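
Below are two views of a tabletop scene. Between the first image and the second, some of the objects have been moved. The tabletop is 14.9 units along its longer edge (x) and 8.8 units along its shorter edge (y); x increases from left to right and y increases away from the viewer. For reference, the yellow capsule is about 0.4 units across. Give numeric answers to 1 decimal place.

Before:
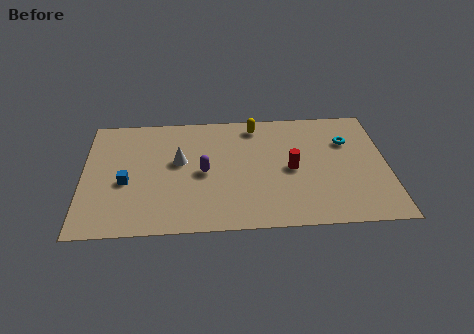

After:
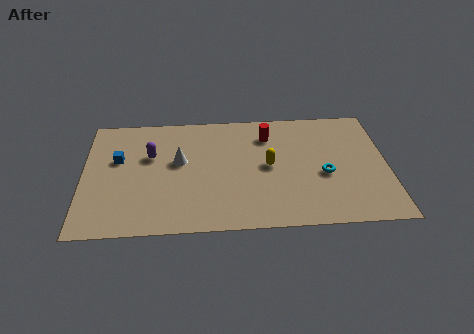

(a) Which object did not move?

the white cone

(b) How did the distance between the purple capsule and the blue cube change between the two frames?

-2.2

The distance was about 3.8 in the first image and 1.6 in the second, so they moved 2.2 units closer together.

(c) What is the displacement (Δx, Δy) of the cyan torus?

(-1.2, -2.4)

The cyan torus started near (13.0, 6.1) and ended near (11.8, 3.7).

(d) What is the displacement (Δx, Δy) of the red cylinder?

(-1.1, 2.6)

The red cylinder was at about (10.2, 4.2) and moved to about (9.1, 6.8).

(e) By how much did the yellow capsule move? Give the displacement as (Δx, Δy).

(0.6, -3.1)

From the two frames, the yellow capsule sits at roughly (8.5, 7.6) before and (9.1, 4.5) after.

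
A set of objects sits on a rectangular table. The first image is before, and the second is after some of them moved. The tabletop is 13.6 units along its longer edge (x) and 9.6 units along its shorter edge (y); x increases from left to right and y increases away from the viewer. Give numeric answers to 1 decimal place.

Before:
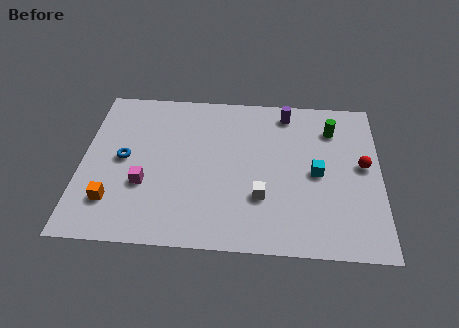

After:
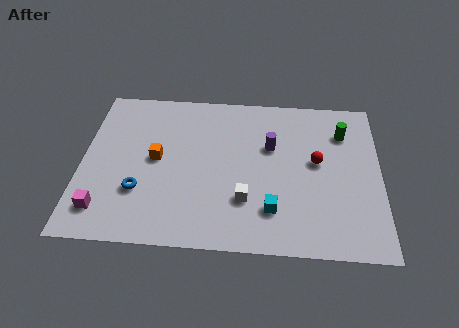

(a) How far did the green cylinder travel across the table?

0.5

The green cylinder moved from about (11.4, 7.4) to (11.9, 7.2), a distance of √(0.5² + 0.2²) ≈ 0.5.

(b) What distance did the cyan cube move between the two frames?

3.0

The cyan cube moved from about (10.7, 4.6) to (8.7, 2.3), a distance of √(2.0² + 2.3²) ≈ 3.0.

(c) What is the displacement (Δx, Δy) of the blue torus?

(0.8, -1.9)

The blue torus was at about (1.9, 4.9) and moved to about (2.7, 3.0).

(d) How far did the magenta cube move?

2.4

The magenta cube was near (2.9, 3.4) before and (1.1, 1.8) after, so it travelled √(1.8² + 1.6²) ≈ 2.4 units.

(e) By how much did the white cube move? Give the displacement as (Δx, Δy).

(-0.7, -0.2)

From the two frames, the white cube sits at roughly (8.2, 3.0) before and (7.5, 2.8) after.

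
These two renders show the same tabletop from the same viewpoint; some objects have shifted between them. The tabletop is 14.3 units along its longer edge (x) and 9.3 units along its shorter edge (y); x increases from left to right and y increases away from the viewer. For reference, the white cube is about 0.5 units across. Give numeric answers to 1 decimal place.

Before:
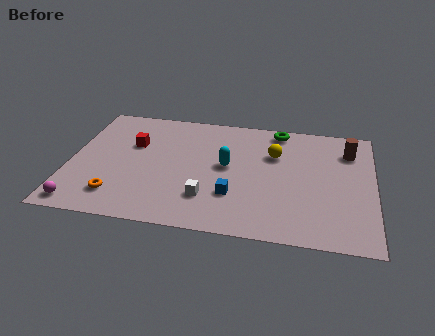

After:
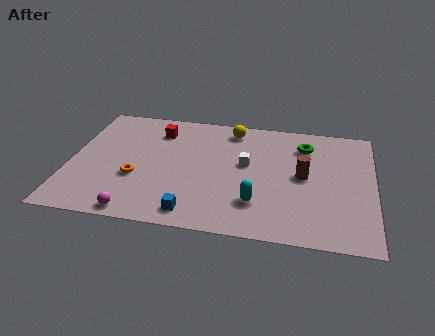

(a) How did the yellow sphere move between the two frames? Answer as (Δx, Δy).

(-2.1, 1.7)

The yellow sphere was at about (9.6, 6.3) and moved to about (7.5, 8.0).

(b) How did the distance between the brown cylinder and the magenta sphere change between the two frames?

-5.1

They were about 13.7 units apart before and 8.6 after — 5.1 units closer together.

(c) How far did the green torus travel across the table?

1.7

The green torus was near (9.7, 8.3) before and (11.0, 7.2) after, so it travelled √(1.3² + 1.1²) ≈ 1.7 units.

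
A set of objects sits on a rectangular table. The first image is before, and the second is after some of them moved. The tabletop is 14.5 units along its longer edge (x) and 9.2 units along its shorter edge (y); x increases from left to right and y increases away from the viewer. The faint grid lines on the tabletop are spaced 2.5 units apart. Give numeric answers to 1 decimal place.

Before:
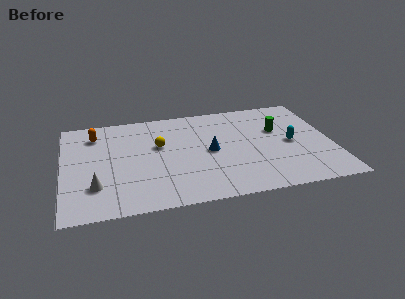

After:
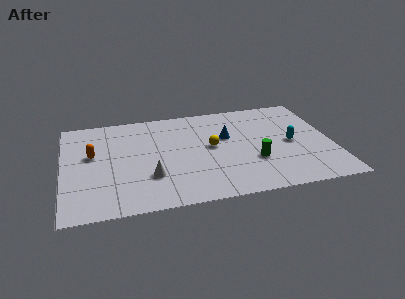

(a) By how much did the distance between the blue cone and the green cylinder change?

-1.1

They were about 4.0 units apart before and 2.9 after — 1.1 units closer together.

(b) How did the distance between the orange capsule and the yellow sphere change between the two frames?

+2.6

Before: roughly 3.8 units apart; after: 6.4. That's 2.6 units further apart.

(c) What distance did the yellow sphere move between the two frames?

2.9

The yellow sphere moved from about (5.2, 5.6) to (8.0, 4.9), a distance of √(2.8² + 0.7²) ≈ 2.9.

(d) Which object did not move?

the cyan capsule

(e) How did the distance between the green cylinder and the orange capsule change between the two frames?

-1.1

The distance was about 10.0 in the first image and 8.9 in the second, so they moved 1.1 units closer together.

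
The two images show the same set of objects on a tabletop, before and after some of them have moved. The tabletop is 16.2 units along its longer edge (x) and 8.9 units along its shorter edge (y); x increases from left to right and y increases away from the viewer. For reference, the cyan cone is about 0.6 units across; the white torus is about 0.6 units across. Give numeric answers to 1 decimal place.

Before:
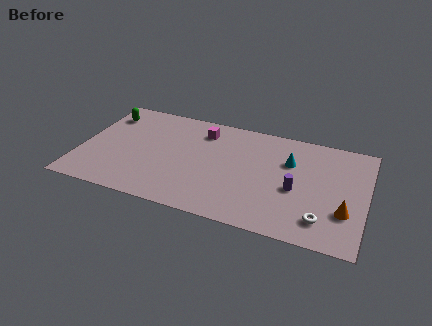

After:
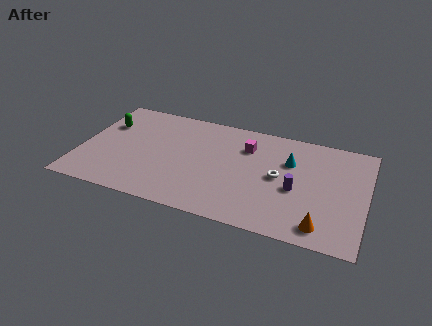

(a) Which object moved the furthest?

the white torus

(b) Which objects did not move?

the cyan cone and the purple cylinder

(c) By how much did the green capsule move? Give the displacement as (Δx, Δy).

(0.1, -0.9)

The green capsule was at about (1.1, 7.0) and moved to about (1.2, 6.1).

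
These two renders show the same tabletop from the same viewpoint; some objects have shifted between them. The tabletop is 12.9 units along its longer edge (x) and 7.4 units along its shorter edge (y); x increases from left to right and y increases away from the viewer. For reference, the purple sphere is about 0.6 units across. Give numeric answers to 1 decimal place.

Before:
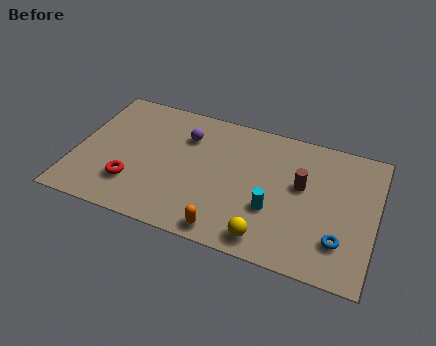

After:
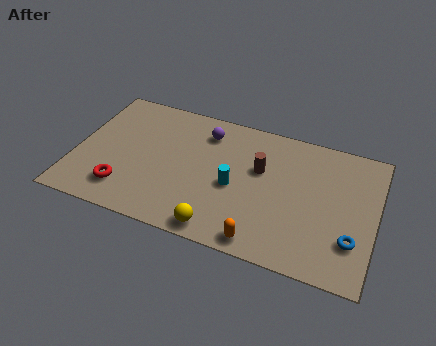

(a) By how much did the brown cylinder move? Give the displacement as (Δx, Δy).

(-1.8, 0.3)

The brown cylinder was at about (9.7, 4.3) and moved to about (7.9, 4.6).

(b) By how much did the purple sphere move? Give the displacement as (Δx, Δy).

(0.8, 0.5)

The purple sphere was at about (4.6, 5.4) and moved to about (5.4, 5.9).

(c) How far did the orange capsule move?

1.5

From (6.8, 0.8) to (8.3, 0.8), the orange capsule covered √(1.5² + 0.0²) ≈ 1.5 units.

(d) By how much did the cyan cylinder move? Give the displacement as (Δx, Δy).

(-1.7, 0.7)

From the two frames, the cyan cylinder sits at roughly (8.6, 2.6) before and (6.9, 3.3) after.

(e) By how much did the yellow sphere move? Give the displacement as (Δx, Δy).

(-2.0, -0.2)

The yellow sphere was at about (8.5, 1.0) and moved to about (6.5, 0.8).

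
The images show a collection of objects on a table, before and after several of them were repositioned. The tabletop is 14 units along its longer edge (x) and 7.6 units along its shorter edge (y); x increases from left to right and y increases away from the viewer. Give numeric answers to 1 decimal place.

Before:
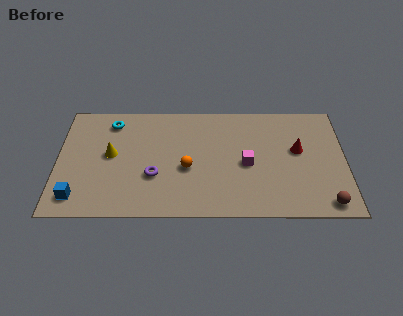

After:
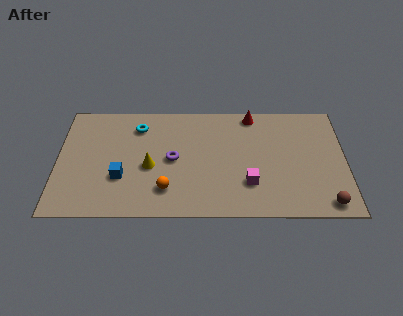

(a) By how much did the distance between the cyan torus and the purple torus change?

-1.4

Before: roughly 4.2 units apart; after: 2.8. That's 1.4 units closer together.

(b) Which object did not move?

the brown sphere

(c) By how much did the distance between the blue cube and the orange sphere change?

-3.3

Before: roughly 5.6 units apart; after: 2.3. That's 3.3 units closer together.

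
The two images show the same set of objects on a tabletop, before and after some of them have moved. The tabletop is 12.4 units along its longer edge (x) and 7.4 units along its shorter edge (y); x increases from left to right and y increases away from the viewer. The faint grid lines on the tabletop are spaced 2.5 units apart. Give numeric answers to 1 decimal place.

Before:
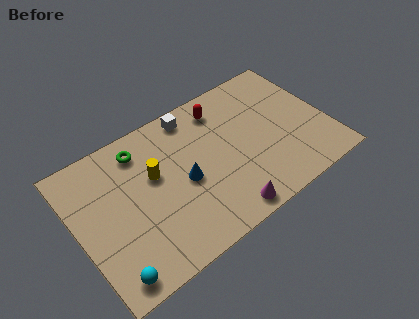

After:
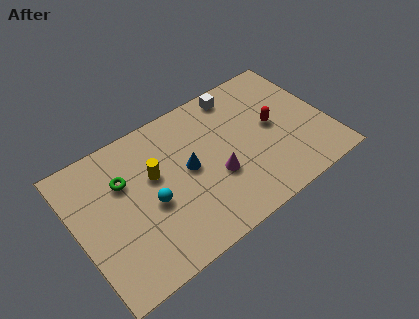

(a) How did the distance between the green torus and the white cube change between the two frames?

+3.5

Before: roughly 2.7 units apart; after: 6.2. That's 3.5 units further apart.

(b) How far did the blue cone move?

0.6

The blue cone moved from about (5.2, 3.4) to (5.5, 3.9), a distance of √(0.3² + 0.5²) ≈ 0.6.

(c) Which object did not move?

the yellow cylinder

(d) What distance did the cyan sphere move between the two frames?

3.3

From (1.1, 0.9) to (3.5, 3.2), the cyan sphere covered √(2.4² + 2.3²) ≈ 3.3 units.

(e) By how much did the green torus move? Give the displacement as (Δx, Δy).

(-1.0, -1.1)

The green torus started near (3.5, 6.1) and ended near (2.5, 5.0).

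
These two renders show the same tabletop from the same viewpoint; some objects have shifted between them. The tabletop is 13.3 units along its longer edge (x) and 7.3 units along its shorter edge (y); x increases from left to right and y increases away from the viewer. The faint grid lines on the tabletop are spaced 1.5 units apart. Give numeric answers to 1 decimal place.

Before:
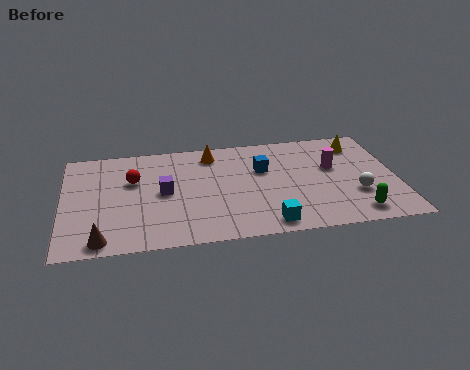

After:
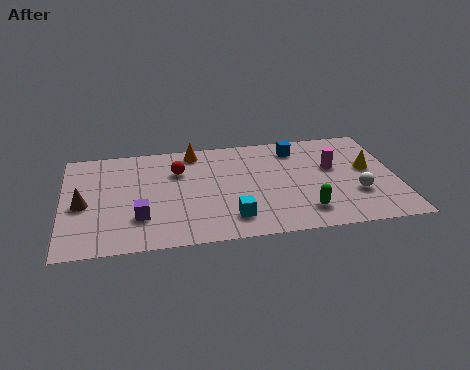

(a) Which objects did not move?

the magenta cylinder and the white sphere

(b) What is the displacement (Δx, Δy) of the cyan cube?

(-1.4, 0.6)

The cyan cube started near (8.0, 0.9) and ended near (6.6, 1.5).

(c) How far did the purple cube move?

1.9

From (4.0, 3.7) to (3.0, 2.1), the purple cube covered √(1.0² + 1.6²) ≈ 1.9 units.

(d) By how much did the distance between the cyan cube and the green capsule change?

-0.6

They were about 3.5 units apart before and 2.9 after — 0.6 units closer together.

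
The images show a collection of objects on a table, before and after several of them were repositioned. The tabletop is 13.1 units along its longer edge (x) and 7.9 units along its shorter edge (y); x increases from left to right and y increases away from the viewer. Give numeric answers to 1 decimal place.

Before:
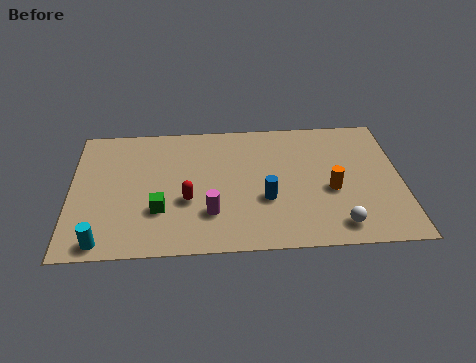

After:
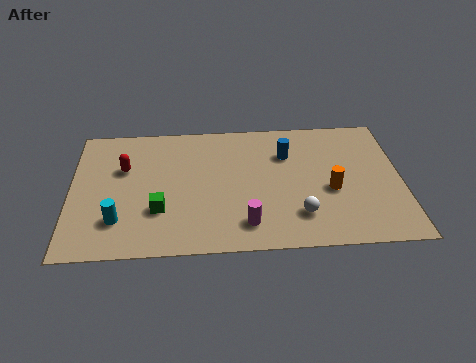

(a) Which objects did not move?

the green cube and the orange cylinder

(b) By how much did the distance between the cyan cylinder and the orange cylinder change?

-0.8

They were about 9.3 units apart before and 8.5 after — 0.8 units closer together.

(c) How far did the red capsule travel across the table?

3.3

The red capsule was near (4.6, 3.0) before and (2.1, 5.1) after, so it travelled √(2.5² + 2.1²) ≈ 3.3 units.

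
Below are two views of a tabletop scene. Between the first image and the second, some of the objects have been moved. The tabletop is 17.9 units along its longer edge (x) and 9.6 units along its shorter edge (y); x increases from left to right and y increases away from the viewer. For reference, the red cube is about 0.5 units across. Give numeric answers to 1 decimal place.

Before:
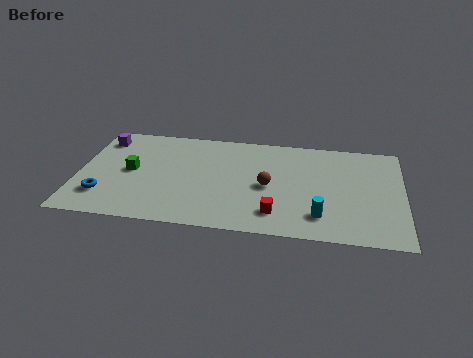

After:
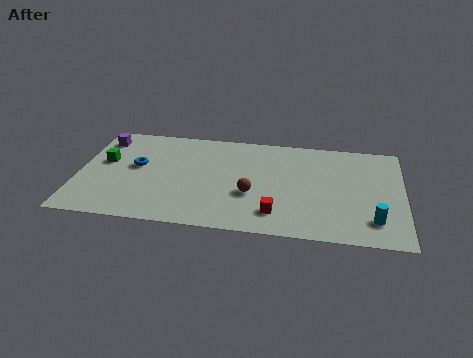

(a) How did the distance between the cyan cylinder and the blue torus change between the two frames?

+1.6

The distance was about 11.9 in the first image and 13.5 in the second, so they moved 1.6 units further apart.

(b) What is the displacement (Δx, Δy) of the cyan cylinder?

(2.9, 0.0)

From the two frames, the cyan cylinder sits at roughly (13.4, 2.1) before and (16.3, 2.1) after.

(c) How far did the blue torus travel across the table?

3.4

The blue torus moved from about (1.5, 2.4) to (3.2, 5.4), a distance of √(1.7² + 3.0²) ≈ 3.4.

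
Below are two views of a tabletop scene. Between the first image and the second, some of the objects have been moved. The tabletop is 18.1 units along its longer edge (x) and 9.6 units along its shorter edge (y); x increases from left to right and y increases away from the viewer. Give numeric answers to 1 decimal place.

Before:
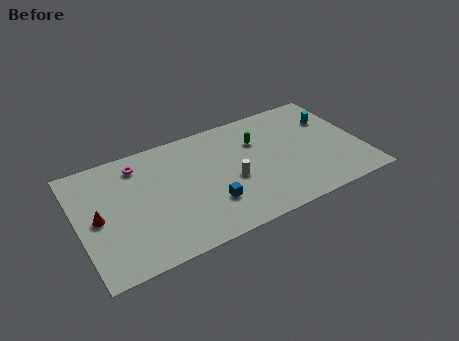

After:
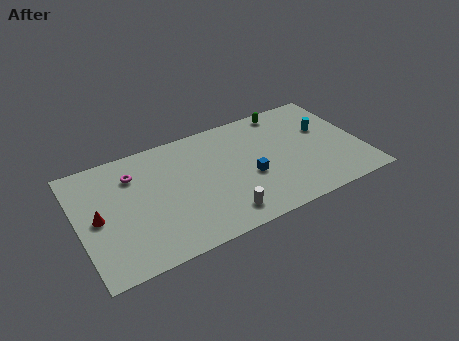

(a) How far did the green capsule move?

2.8

The green capsule moved from about (11.7, 6.7) to (13.8, 8.6), a distance of √(2.1² + 1.9²) ≈ 2.8.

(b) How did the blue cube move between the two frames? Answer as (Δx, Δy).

(2.7, 1.1)

The blue cube was at about (8.1, 2.8) and moved to about (10.8, 3.9).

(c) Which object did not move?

the red cone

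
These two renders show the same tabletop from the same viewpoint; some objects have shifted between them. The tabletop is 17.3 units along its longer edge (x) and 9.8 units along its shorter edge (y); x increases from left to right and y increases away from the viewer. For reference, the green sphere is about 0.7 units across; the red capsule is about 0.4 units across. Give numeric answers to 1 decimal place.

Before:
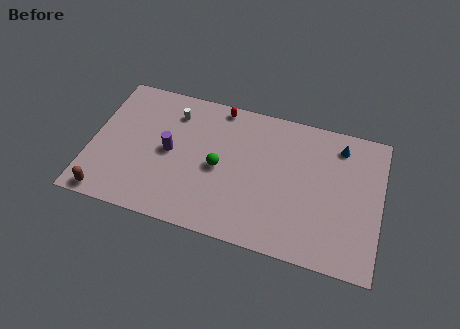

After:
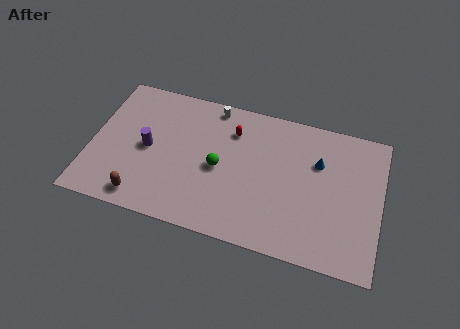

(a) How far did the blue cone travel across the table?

1.9

The blue cone moved from about (14.7, 8.1) to (13.5, 6.6), a distance of √(1.2² + 1.5²) ≈ 1.9.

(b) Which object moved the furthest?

the white cylinder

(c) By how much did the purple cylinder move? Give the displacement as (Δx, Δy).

(-1.3, -0.1)

From the two frames, the purple cylinder sits at roughly (4.7, 4.9) before and (3.4, 4.8) after.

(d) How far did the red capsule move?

1.7

The red capsule was near (7.4, 8.9) before and (8.3, 7.4) after, so it travelled √(0.9² + 1.5²) ≈ 1.7 units.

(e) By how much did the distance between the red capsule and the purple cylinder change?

+0.7

The distance was about 4.8 in the first image and 5.5 in the second, so they moved 0.7 units further apart.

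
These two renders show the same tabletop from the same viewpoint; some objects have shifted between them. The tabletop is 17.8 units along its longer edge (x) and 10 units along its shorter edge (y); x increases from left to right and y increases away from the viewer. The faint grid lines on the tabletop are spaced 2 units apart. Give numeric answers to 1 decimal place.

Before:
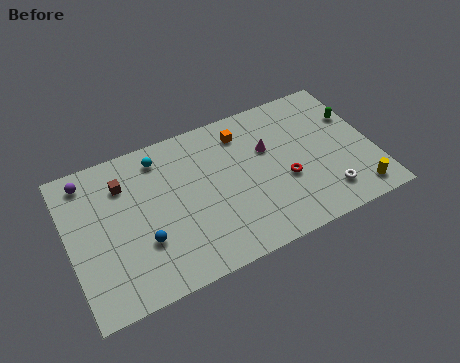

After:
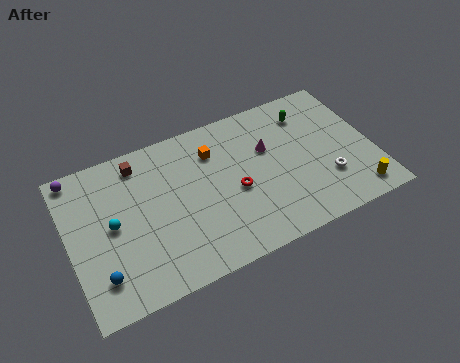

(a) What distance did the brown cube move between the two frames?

1.4

The brown cube was near (3.4, 7.5) before and (4.4, 8.5) after, so it travelled √(1.0² + 1.0²) ≈ 1.4 units.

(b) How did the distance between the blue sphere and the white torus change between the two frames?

+2.7

Before: roughly 10.7 units apart; after: 13.4. That's 2.7 units further apart.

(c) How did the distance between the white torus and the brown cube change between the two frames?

-0.7

They were about 12.6 units apart before and 11.9 after — 0.7 units closer together.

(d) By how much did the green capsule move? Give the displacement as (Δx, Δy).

(-2.6, 1.2)

The green capsule was at about (17.0, 6.7) and moved to about (14.4, 7.9).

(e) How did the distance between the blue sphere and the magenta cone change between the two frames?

+2.8

They were about 8.3 units apart before and 11.1 after — 2.8 units further apart.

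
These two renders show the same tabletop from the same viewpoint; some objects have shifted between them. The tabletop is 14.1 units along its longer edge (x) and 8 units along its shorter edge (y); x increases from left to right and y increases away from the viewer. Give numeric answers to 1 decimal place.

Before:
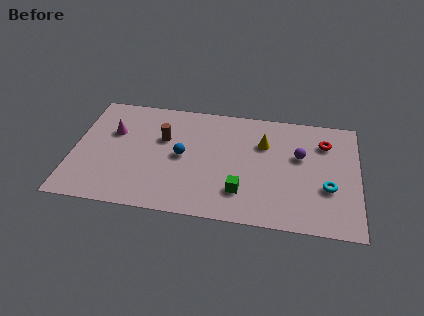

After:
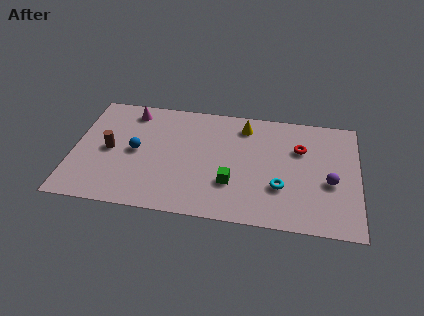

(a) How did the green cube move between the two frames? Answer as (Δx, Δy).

(-0.5, 0.5)

From the two frames, the green cube sits at roughly (8.4, 2.0) before and (7.9, 2.5) after.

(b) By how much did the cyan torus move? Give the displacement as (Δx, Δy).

(-2.3, -0.3)

The cyan torus was at about (12.6, 2.9) and moved to about (10.3, 2.6).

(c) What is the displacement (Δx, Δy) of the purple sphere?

(1.5, -1.6)

The purple sphere was at about (11.2, 4.9) and moved to about (12.7, 3.3).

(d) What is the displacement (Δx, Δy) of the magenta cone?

(0.8, 1.6)

The magenta cone started near (1.9, 5.2) and ended near (2.7, 6.8).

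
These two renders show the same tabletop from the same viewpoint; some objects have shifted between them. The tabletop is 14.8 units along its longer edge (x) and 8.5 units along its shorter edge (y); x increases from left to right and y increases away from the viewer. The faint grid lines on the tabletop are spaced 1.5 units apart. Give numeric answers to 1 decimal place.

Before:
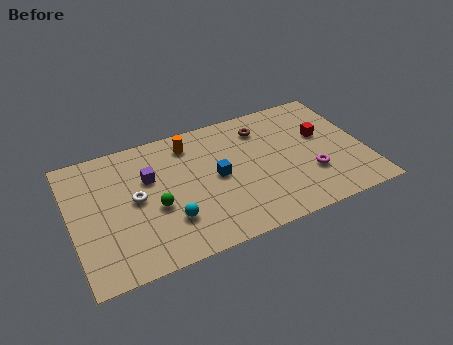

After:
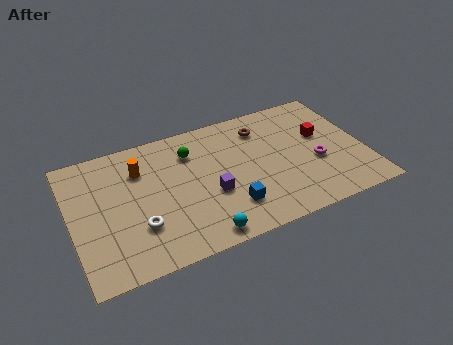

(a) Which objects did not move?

the red cube and the brown torus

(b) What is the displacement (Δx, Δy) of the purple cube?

(2.9, -2.2)

From the two frames, the purple cube sits at roughly (4.0, 5.5) before and (6.9, 3.3) after.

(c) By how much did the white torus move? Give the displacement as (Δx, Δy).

(0.0, -1.8)

From the two frames, the white torus sits at roughly (3.2, 4.4) before and (3.2, 2.6) after.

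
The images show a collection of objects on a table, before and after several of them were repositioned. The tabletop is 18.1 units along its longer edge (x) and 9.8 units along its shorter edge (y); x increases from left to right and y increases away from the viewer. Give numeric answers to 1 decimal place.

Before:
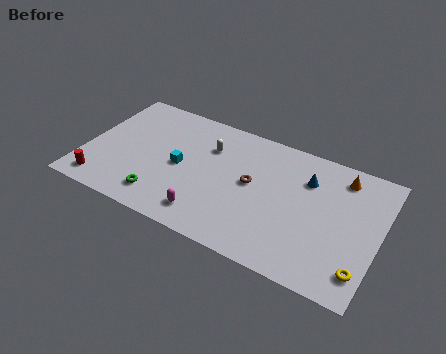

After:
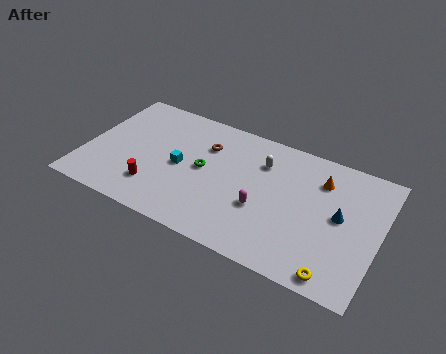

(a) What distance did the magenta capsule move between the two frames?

3.7

From (8.0, 1.7) to (11.1, 3.7), the magenta capsule covered √(3.1² + 2.0²) ≈ 3.7 units.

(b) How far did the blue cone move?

2.9

The blue cone was near (13.5, 7.1) before and (15.7, 5.2) after, so it travelled √(2.2² + 1.9²) ≈ 2.9 units.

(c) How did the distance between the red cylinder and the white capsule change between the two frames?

-0.4

The distance was about 8.2 in the first image and 7.8 in the second, so they moved 0.4 units closer together.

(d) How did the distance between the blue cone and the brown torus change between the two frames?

+5.0

They were about 3.7 units apart before and 8.7 after — 5.0 units further apart.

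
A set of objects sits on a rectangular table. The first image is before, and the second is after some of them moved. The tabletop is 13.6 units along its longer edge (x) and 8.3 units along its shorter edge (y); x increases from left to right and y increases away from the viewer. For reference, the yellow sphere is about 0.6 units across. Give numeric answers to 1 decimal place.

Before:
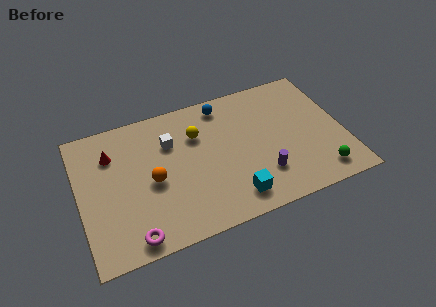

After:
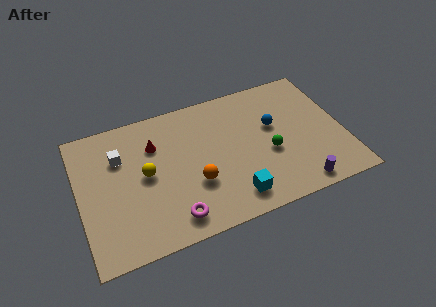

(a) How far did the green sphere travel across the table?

3.2

From (12.1, 1.3) to (9.7, 3.4), the green sphere covered √(2.4² + 2.1²) ≈ 3.2 units.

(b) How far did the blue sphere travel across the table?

3.3

From (7.7, 7.2) to (10.1, 5.0), the blue sphere covered √(2.4² + 2.2²) ≈ 3.3 units.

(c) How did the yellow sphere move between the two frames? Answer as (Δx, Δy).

(-2.8, -1.5)

The yellow sphere was at about (6.2, 5.8) and moved to about (3.4, 4.3).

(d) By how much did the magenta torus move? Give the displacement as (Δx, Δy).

(2.1, 0.4)

From the two frames, the magenta torus sits at roughly (2.4, 0.9) before and (4.5, 1.3) after.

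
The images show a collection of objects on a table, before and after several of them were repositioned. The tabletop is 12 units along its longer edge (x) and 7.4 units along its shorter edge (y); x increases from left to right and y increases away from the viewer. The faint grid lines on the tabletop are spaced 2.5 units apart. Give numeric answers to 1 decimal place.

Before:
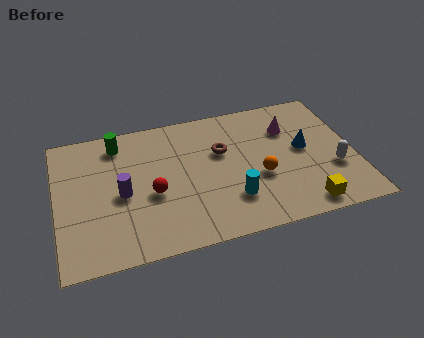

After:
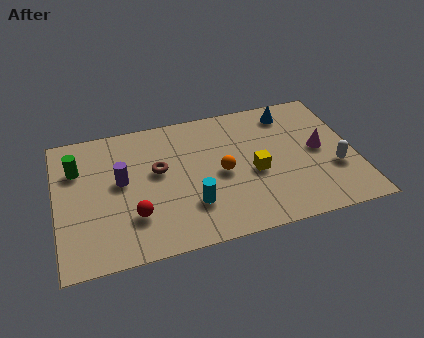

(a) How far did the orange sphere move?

1.6

The orange sphere was near (8.1, 2.9) before and (6.6, 3.5) after, so it travelled √(1.5² + 0.6²) ≈ 1.6 units.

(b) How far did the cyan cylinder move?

1.6

The cyan cylinder was near (6.9, 2.0) before and (5.3, 2.1) after, so it travelled √(1.6² + 0.1²) ≈ 1.6 units.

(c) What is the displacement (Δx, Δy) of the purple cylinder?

(0.0, 0.7)

The purple cylinder was at about (2.6, 3.4) and moved to about (2.6, 4.1).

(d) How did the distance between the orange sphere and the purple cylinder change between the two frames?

-1.5

The distance was about 5.5 in the first image and 4.0 in the second, so they moved 1.5 units closer together.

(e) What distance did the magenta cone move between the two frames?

1.9

The magenta cone was near (9.5, 5.3) before and (10.6, 3.8) after, so it travelled √(1.1² + 1.5²) ≈ 1.9 units.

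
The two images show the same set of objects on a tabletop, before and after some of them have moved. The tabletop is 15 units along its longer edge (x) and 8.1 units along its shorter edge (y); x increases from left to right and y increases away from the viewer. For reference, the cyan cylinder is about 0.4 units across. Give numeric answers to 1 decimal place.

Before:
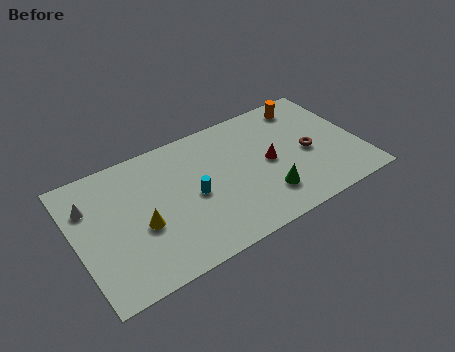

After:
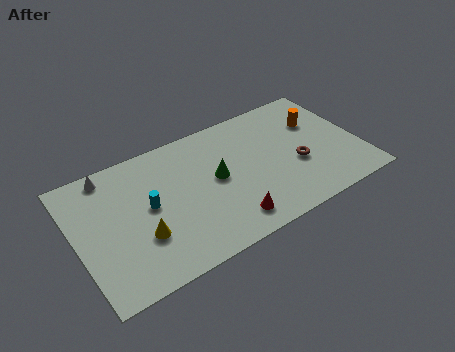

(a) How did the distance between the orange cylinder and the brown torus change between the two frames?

-0.5

The distance was about 3.2 in the first image and 2.7 in the second, so they moved 0.5 units closer together.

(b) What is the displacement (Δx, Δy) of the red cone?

(-2.6, -2.6)

From the two frames, the red cone sits at roughly (10.2, 4.0) before and (7.6, 1.4) after.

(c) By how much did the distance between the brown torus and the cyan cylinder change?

+1.7

Before: roughly 6.2 units apart; after: 7.9. That's 1.7 units further apart.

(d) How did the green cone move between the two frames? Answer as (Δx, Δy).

(-2.3, 2.3)

The green cone started near (9.7, 2.0) and ended near (7.4, 4.3).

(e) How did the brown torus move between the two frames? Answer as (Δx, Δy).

(-0.7, -0.5)

The brown torus started near (12.3, 3.7) and ended near (11.6, 3.2).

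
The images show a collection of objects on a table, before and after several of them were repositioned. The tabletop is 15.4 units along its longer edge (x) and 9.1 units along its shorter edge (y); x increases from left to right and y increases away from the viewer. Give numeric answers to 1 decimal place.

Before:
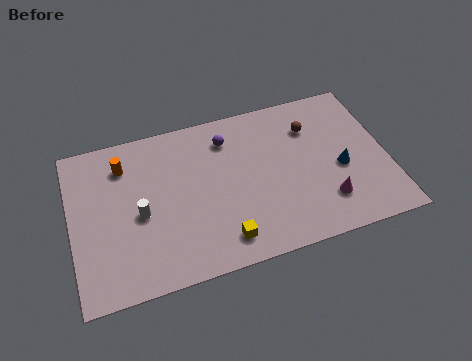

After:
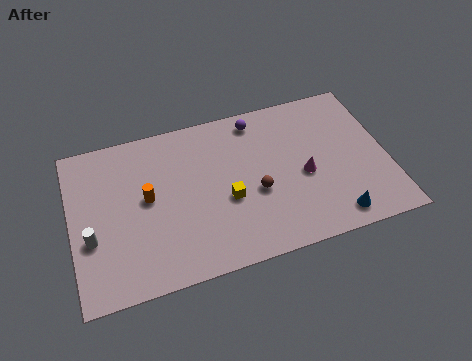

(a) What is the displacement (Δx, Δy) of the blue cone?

(-0.6, -2.7)

The blue cone was at about (13.1, 3.9) and moved to about (12.5, 1.2).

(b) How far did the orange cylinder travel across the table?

2.4

The orange cylinder moved from about (2.7, 7.1) to (3.7, 4.9), a distance of √(1.0² + 2.2²) ≈ 2.4.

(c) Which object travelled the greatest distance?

the brown sphere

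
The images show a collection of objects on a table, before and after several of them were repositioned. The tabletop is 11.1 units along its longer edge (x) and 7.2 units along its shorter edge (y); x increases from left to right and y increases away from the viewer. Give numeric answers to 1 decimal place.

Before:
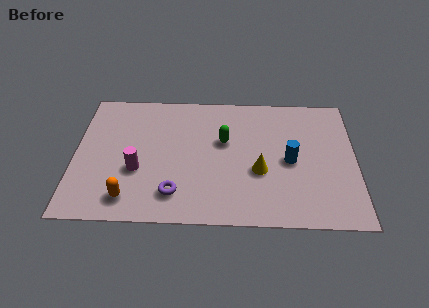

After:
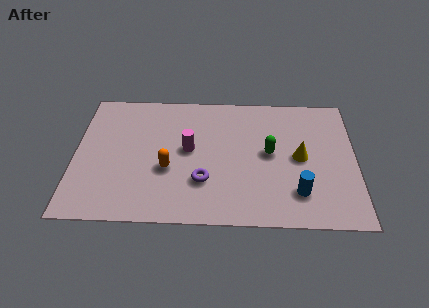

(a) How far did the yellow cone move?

1.8

From (7.3, 2.8) to (8.9, 3.6), the yellow cone covered √(1.6² + 0.8²) ≈ 1.8 units.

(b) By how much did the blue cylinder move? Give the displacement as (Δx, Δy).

(0.3, -1.7)

The blue cylinder was at about (8.5, 3.4) and moved to about (8.8, 1.7).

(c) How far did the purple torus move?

1.3

The purple torus moved from about (4.0, 1.5) to (5.1, 2.2), a distance of √(1.1² + 0.7²) ≈ 1.3.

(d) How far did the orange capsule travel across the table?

2.2

The orange capsule moved from about (2.2, 1.2) to (3.7, 2.8), a distance of √(1.5² + 1.6²) ≈ 2.2.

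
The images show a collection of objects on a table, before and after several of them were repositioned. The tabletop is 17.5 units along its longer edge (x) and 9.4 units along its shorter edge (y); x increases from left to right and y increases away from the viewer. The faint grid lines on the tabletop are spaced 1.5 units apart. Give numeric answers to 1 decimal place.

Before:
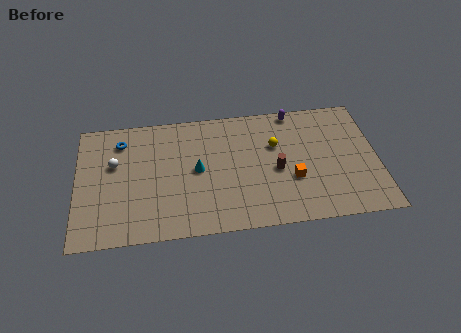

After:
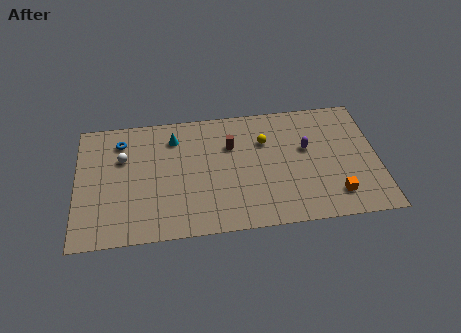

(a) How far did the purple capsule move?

3.1

The purple capsule moved from about (12.8, 8.6) to (13.4, 5.6), a distance of √(0.6² + 3.0²) ≈ 3.1.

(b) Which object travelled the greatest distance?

the brown cylinder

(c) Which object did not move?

the blue torus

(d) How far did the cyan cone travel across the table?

2.9

The cyan cone was near (7.0, 4.8) before and (5.7, 7.4) after, so it travelled √(1.3² + 2.6²) ≈ 2.9 units.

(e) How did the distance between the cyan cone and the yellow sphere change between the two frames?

+0.6

The distance was about 4.8 in the first image and 5.4 in the second, so they moved 0.6 units further apart.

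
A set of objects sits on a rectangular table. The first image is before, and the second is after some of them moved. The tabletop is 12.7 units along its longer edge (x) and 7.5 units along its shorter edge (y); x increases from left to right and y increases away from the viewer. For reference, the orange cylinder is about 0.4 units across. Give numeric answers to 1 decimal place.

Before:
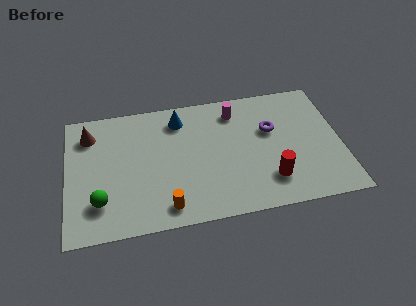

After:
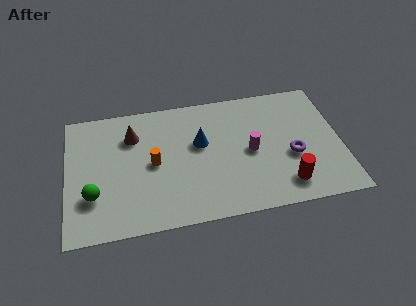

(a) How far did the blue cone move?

1.8

From (5.3, 6.1) to (6.2, 4.5), the blue cone covered √(0.9² + 1.6²) ≈ 1.8 units.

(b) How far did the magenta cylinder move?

2.6

The magenta cylinder moved from about (7.9, 6.1) to (8.5, 3.6), a distance of √(0.6² + 2.5²) ≈ 2.6.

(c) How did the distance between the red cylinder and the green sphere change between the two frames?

+1.0

The distance was about 7.8 in the first image and 8.8 in the second, so they moved 1.0 units further apart.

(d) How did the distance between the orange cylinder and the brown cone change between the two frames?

-3.9

They were about 5.9 units apart before and 2.0 after — 3.9 units closer together.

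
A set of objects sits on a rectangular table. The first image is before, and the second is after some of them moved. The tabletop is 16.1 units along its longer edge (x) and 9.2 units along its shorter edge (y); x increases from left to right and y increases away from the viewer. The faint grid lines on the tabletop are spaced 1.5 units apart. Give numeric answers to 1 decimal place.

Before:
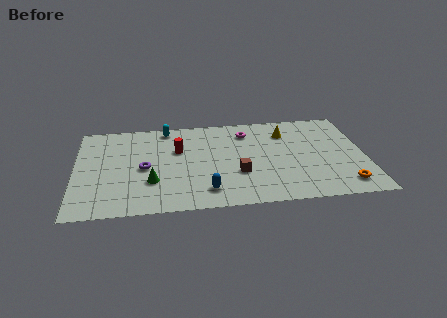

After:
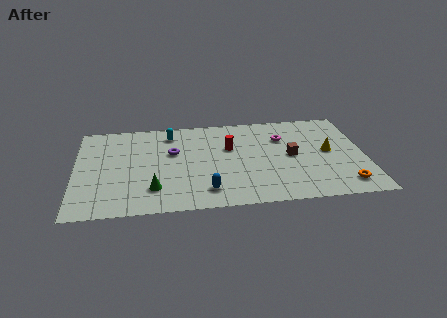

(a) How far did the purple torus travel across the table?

2.1

From (3.8, 4.3) to (5.4, 5.7), the purple torus covered √(1.6² + 1.4²) ≈ 2.1 units.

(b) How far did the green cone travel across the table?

0.7

The green cone moved from about (4.2, 2.9) to (4.3, 2.2), a distance of √(0.1² + 0.7²) ≈ 0.7.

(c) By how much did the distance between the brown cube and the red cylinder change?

-0.7

Before: roughly 4.3 units apart; after: 3.6. That's 0.7 units closer together.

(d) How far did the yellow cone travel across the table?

3.2

From (11.8, 7.0) to (14.1, 4.8), the yellow cone covered √(2.3² + 2.2²) ≈ 3.2 units.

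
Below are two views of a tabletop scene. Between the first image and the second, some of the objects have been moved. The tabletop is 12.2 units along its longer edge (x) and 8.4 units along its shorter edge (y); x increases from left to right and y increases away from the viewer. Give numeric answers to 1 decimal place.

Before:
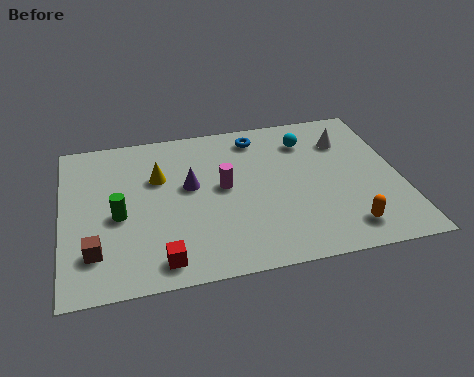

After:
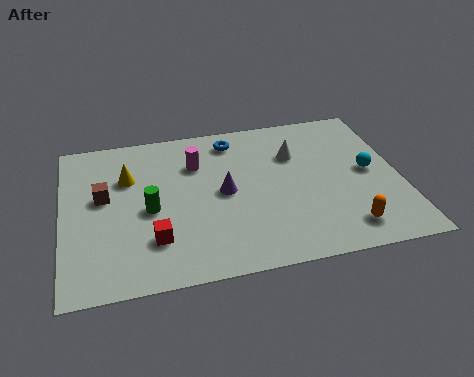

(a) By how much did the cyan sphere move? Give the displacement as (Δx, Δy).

(2.1, -2.2)

From the two frames, the cyan sphere sits at roughly (9.0, 6.5) before and (11.1, 4.3) after.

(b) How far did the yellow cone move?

1.1

The yellow cone was near (3.5, 5.5) before and (2.4, 5.7) after, so it travelled √(1.1² + 0.2²) ≈ 1.1 units.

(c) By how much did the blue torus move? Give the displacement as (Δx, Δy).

(-0.9, 0.0)

The blue torus was at about (7.2, 7.1) and moved to about (6.3, 7.1).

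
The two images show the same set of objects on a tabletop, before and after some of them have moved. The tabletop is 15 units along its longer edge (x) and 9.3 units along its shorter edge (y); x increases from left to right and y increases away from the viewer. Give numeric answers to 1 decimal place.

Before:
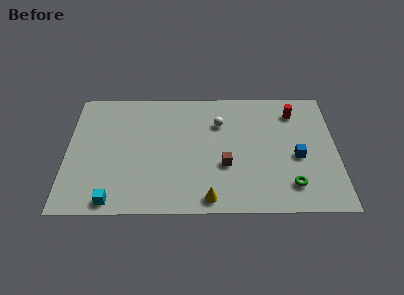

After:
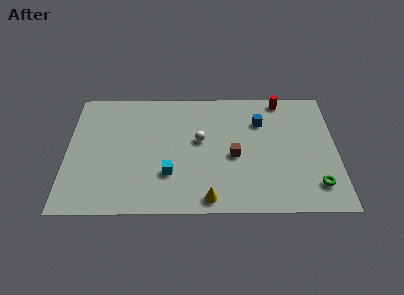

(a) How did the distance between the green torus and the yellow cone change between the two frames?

+1.4

The distance was about 4.6 in the first image and 6.0 in the second, so they moved 1.4 units further apart.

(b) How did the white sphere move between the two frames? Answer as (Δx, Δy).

(-1.1, -1.3)

From the two frames, the white sphere sits at roughly (8.5, 6.6) before and (7.4, 5.3) after.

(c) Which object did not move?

the yellow cone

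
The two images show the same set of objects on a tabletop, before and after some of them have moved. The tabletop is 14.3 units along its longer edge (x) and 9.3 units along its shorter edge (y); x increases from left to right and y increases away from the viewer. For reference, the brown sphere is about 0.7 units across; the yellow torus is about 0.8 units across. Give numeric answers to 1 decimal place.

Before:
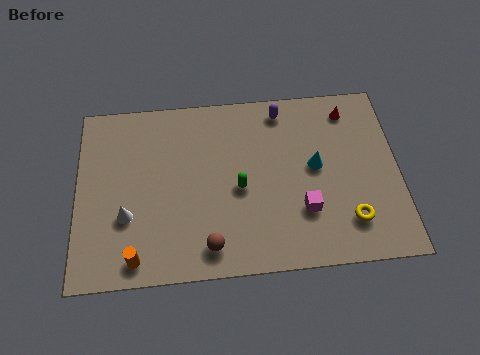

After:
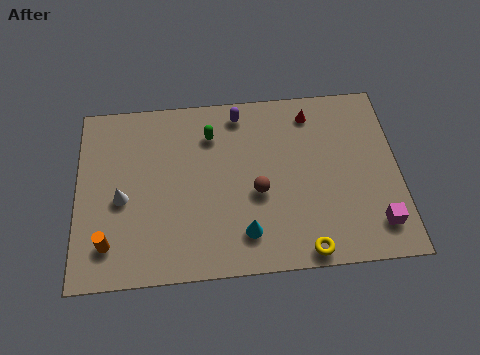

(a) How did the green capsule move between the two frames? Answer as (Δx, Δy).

(-1.2, 2.9)

The green capsule started near (7.2, 4.2) and ended near (6.0, 7.1).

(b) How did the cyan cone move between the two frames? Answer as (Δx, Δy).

(-3.2, -3.1)

The cyan cone started near (10.6, 5.0) and ended near (7.4, 1.9).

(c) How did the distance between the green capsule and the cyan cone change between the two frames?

+1.9

They were about 3.5 units apart before and 5.4 after — 1.9 units further apart.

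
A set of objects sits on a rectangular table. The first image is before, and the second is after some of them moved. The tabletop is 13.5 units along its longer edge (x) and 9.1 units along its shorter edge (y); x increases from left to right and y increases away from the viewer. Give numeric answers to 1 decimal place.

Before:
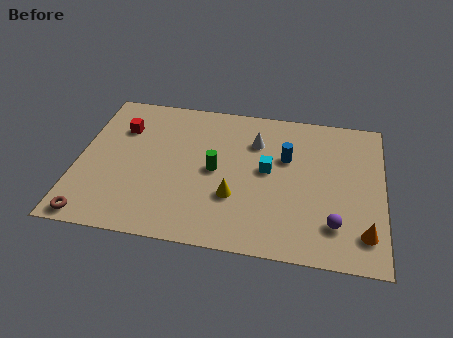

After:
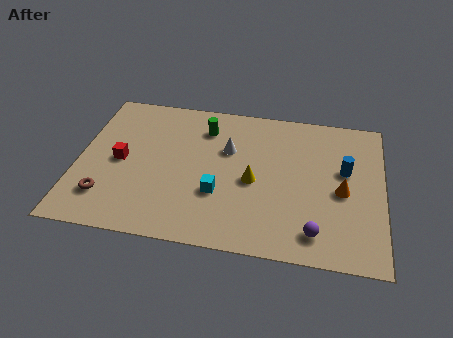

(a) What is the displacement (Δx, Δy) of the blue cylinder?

(2.6, -0.4)

The blue cylinder was at about (9.2, 5.8) and moved to about (11.8, 5.4).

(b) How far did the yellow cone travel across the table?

1.4

The yellow cone was near (7.0, 3.0) before and (7.8, 4.1) after, so it travelled √(0.8² + 1.1²) ≈ 1.4 units.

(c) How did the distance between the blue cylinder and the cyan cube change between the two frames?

+4.8

The distance was about 1.2 in the first image and 6.0 in the second, so they moved 4.8 units further apart.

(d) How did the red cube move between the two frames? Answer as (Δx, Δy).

(0.1, -2.1)

The red cube started near (1.8, 6.5) and ended near (1.9, 4.4).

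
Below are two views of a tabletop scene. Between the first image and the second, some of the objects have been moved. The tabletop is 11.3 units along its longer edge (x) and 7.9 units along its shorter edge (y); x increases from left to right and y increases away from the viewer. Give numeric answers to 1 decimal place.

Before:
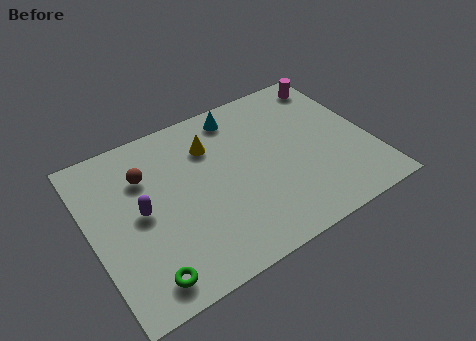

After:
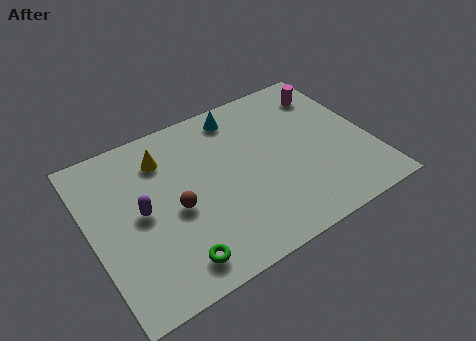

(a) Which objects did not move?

the cyan cone and the purple capsule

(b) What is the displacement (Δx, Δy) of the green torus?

(1.2, 0.1)

The green torus started near (1.7, 1.1) and ended near (2.9, 1.2).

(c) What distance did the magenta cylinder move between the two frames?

0.6

From (10.4, 6.8) to (10.1, 6.3), the magenta cylinder covered √(0.3² + 0.5²) ≈ 0.6 units.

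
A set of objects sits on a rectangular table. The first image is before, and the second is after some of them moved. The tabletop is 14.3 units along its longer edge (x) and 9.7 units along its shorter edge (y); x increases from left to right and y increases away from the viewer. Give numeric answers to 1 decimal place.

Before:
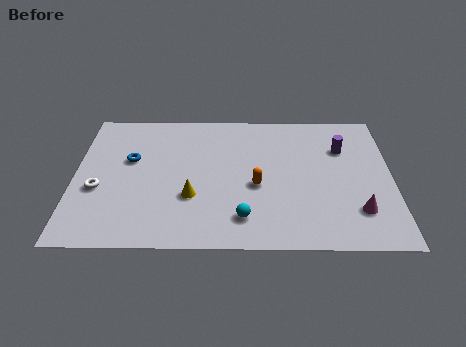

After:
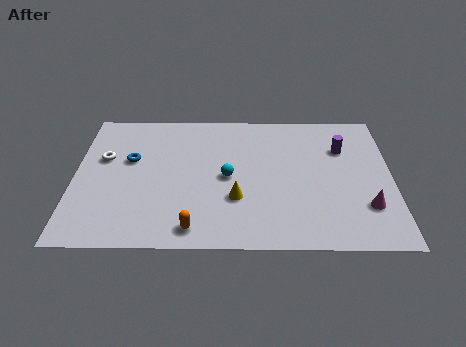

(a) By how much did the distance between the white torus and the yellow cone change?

+2.4

Before: roughly 4.2 units apart; after: 6.6. That's 2.4 units further apart.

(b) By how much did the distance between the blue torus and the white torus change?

-1.3

Before: roughly 2.5 units apart; after: 1.2. That's 1.3 units closer together.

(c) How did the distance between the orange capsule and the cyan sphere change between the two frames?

+1.5

The distance was about 2.3 in the first image and 3.8 in the second, so they moved 1.5 units further apart.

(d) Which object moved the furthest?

the orange capsule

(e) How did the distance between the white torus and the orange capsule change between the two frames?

-0.8

Before: roughly 7.1 units apart; after: 6.3. That's 0.8 units closer together.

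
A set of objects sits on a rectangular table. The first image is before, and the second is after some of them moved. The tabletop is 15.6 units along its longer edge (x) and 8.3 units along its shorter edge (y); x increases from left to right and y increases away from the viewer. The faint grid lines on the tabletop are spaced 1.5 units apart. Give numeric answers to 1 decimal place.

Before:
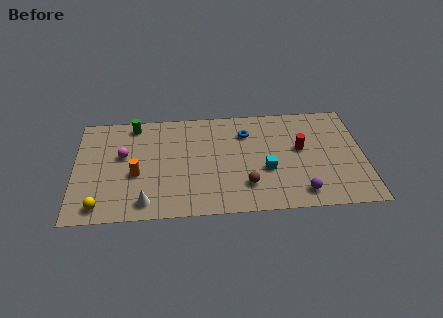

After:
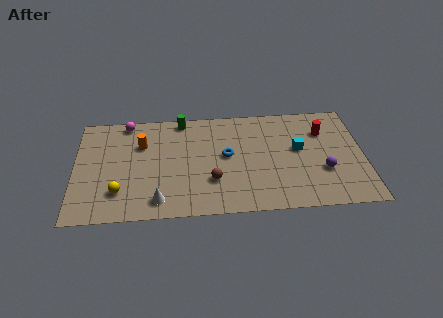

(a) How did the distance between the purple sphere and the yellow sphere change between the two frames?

+0.3

Before: roughly 10.7 units apart; after: 11.0. That's 0.3 units further apart.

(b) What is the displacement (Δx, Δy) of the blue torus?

(-1.1, -1.7)

From the two frames, the blue torus sits at roughly (9.3, 6.2) before and (8.2, 4.5) after.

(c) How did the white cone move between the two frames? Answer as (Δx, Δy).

(0.7, 0.1)

The white cone was at about (3.8, 1.2) and moved to about (4.5, 1.3).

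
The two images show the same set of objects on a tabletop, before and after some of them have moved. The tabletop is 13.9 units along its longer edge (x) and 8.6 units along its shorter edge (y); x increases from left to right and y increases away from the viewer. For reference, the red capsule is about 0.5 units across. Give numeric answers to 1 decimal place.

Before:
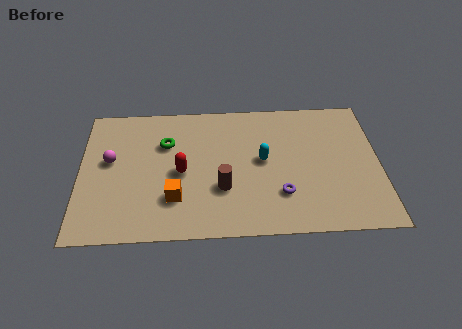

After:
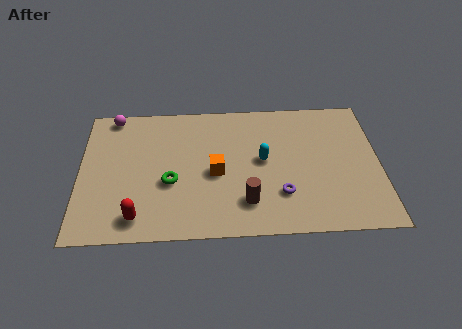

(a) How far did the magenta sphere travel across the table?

2.9

The magenta sphere was near (1.4, 4.9) before and (1.5, 7.8) after, so it travelled √(0.1² + 2.9²) ≈ 2.9 units.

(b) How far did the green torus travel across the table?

2.5

From (4.0, 5.9) to (4.2, 3.4), the green torus covered √(0.2² + 2.5²) ≈ 2.5 units.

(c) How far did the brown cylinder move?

1.4

The brown cylinder was near (6.6, 2.9) before and (7.7, 2.0) after, so it travelled √(1.1² + 0.9²) ≈ 1.4 units.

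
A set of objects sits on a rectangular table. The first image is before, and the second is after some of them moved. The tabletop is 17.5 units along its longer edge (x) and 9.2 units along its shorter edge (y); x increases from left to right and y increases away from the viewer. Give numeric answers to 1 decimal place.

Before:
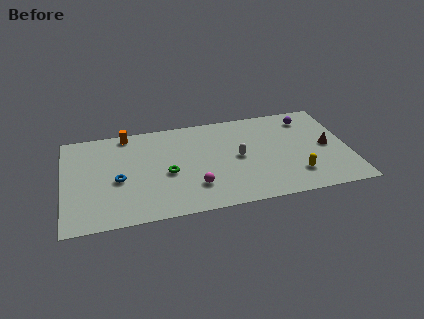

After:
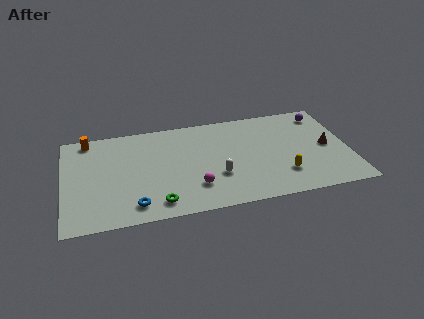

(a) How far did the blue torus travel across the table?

2.7

The blue torus moved from about (3.3, 4.0) to (4.2, 1.5), a distance of √(0.9² + 2.5²) ≈ 2.7.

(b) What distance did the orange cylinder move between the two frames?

2.4

The orange cylinder moved from about (4.0, 8.3) to (1.6, 8.2), a distance of √(2.4² + 0.1²) ≈ 2.4.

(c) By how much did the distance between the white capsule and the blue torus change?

-2.1

The distance was about 7.4 in the first image and 5.3 in the second, so they moved 2.1 units closer together.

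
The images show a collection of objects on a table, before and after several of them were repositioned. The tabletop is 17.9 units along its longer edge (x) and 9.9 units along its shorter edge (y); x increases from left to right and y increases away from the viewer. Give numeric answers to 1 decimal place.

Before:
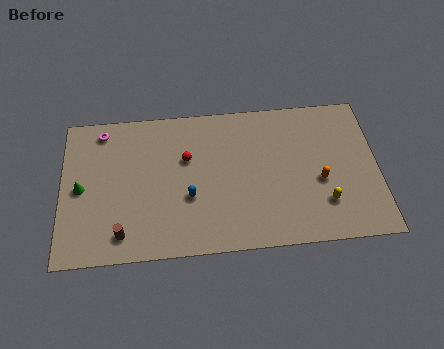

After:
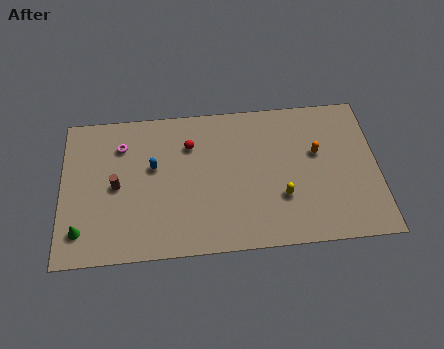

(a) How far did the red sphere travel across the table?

0.9

The red sphere was near (7.1, 6.3) before and (7.3, 7.2) after, so it travelled √(0.2² + 0.9²) ≈ 0.9 units.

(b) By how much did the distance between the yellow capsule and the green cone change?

-2.5

The distance was about 13.9 in the first image and 11.4 in the second, so they moved 2.5 units closer together.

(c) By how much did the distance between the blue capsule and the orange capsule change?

+1.9

Before: roughly 7.4 units apart; after: 9.3. That's 1.9 units further apart.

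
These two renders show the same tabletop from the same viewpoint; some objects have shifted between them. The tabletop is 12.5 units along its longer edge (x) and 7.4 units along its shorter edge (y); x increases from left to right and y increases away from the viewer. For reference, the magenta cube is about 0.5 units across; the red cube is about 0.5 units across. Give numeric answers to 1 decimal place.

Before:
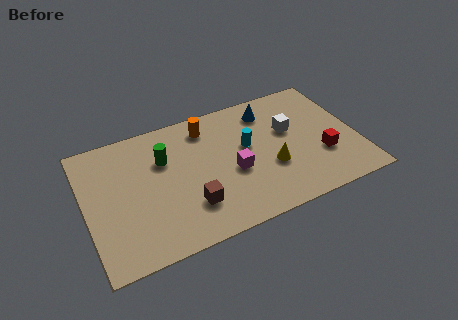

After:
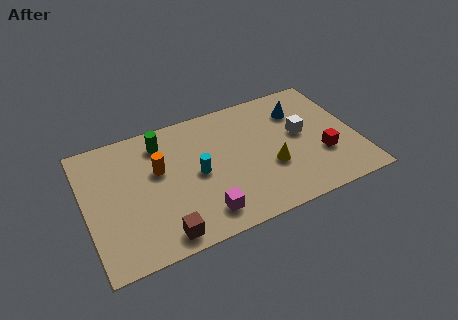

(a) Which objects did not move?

the red cube and the yellow cone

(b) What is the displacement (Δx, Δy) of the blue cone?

(1.4, -0.5)

From the two frames, the blue cone sits at roughly (8.7, 6.0) before and (10.1, 5.5) after.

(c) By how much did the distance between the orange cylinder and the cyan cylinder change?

-0.6

Before: roughly 2.5 units apart; after: 1.9. That's 0.6 units closer together.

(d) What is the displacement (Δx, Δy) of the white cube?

(0.5, -0.4)

The white cube started near (9.5, 4.5) and ended near (10.0, 4.1).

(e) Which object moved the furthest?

the orange cylinder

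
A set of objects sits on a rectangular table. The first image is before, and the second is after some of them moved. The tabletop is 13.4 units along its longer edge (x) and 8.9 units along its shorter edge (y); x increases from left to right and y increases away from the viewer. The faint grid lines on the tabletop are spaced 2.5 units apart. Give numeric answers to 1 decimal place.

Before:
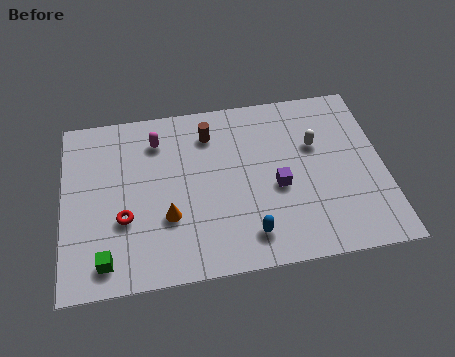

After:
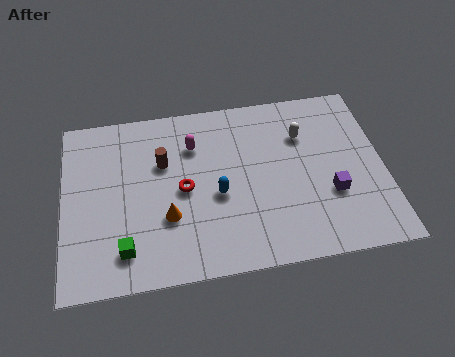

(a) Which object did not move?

the orange cone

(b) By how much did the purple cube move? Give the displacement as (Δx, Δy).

(2.2, -0.7)

The purple cube was at about (8.9, 3.8) and moved to about (11.1, 3.1).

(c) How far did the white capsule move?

0.8

The white capsule was near (10.6, 5.7) before and (10.1, 6.3) after, so it travelled √(0.5² + 0.6²) ≈ 0.8 units.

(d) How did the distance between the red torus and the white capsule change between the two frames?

-3.0

Before: roughly 8.5 units apart; after: 5.5. That's 3.0 units closer together.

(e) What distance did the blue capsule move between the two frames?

2.5

The blue capsule was near (7.6, 1.6) before and (6.4, 3.8) after, so it travelled √(1.2² + 2.2²) ≈ 2.5 units.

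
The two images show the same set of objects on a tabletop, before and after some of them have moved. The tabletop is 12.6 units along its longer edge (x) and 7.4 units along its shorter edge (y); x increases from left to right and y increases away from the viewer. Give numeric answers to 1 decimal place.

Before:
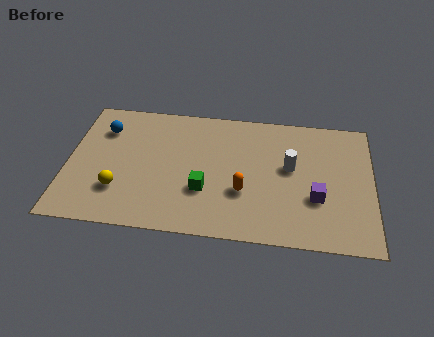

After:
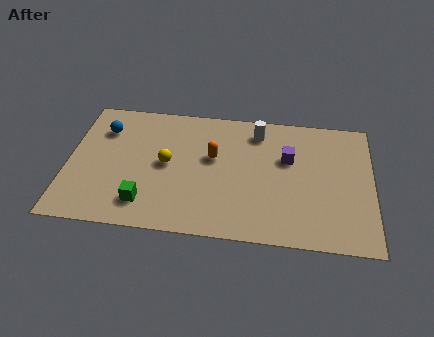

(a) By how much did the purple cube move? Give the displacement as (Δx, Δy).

(-1.2, 2.1)

The purple cube was at about (10.3, 2.6) and moved to about (9.1, 4.7).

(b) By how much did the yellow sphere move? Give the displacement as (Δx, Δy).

(1.9, 1.7)

From the two frames, the yellow sphere sits at roughly (2.2, 2.1) before and (4.1, 3.8) after.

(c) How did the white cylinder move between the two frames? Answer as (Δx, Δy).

(-1.4, 1.9)

From the two frames, the white cylinder sits at roughly (9.2, 4.2) before and (7.8, 6.1) after.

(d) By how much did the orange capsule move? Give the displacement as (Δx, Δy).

(-1.3, 1.8)

The orange capsule started near (7.3, 2.6) and ended near (6.0, 4.4).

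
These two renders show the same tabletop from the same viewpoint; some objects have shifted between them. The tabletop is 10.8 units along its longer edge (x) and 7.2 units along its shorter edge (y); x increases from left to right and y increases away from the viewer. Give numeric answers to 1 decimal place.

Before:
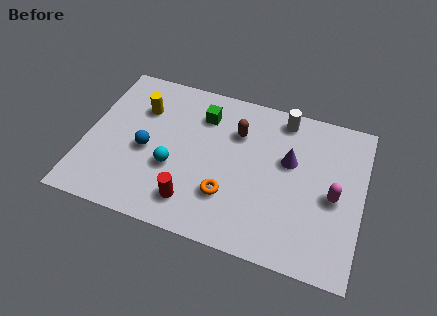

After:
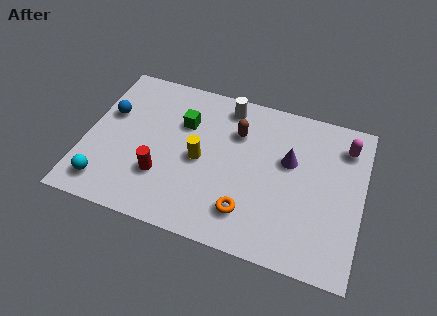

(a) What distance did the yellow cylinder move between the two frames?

3.0

From (2.0, 5.1) to (4.5, 3.4), the yellow cylinder covered √(2.5² + 1.7²) ≈ 3.0 units.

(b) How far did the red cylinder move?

1.5

The red cylinder moved from about (4.4, 1.4) to (3.1, 2.2), a distance of √(1.3² + 0.8²) ≈ 1.5.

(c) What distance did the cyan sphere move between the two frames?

2.9

The cyan sphere was near (3.5, 2.7) before and (1.0, 1.2) after, so it travelled √(2.5² + 1.5²) ≈ 2.9 units.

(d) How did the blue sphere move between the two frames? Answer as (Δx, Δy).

(-1.6, 1.3)

From the two frames, the blue sphere sits at roughly (2.4, 3.2) before and (0.8, 4.5) after.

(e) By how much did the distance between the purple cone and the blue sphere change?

+1.5

Before: roughly 5.6 units apart; after: 7.1. That's 1.5 units further apart.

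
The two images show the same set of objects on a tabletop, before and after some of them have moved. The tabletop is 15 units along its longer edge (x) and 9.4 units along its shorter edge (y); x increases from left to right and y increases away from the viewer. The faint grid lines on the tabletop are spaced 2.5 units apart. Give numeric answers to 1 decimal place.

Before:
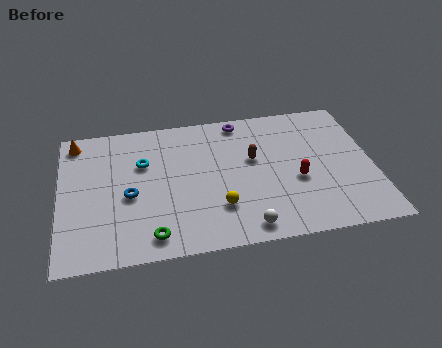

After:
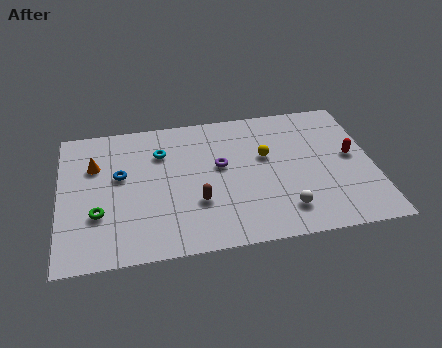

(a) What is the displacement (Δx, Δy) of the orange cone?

(0.9, -1.8)

The orange cone started near (0.8, 8.2) and ended near (1.7, 6.4).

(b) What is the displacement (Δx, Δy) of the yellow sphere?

(2.4, 3.1)

The yellow sphere was at about (7.5, 2.6) and moved to about (9.9, 5.7).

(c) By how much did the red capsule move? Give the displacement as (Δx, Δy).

(2.7, 1.2)

The red capsule started near (11.3, 3.8) and ended near (14.0, 5.0).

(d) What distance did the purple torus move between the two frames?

3.2

The purple torus was near (8.8, 8.4) before and (7.7, 5.4) after, so it travelled √(1.1² + 3.0²) ≈ 3.2 units.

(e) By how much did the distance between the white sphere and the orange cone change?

-0.6

The distance was about 10.6 in the first image and 10.0 in the second, so they moved 0.6 units closer together.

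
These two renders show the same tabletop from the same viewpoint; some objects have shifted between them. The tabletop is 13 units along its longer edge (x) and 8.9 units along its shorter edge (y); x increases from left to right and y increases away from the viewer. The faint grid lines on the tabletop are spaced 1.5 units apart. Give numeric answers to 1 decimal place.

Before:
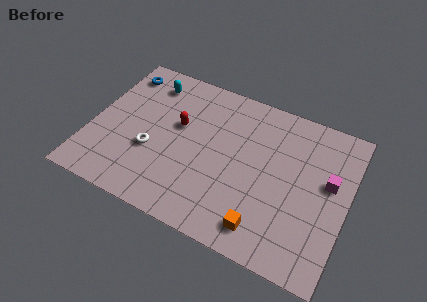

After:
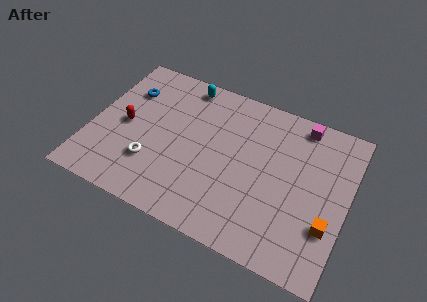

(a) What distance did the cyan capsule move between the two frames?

1.9

The cyan capsule moved from about (2.5, 7.3) to (4.3, 7.9), a distance of √(1.8² + 0.6²) ≈ 1.9.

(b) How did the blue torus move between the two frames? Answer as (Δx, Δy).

(0.5, -1.0)

The blue torus started near (1.0, 7.4) and ended near (1.5, 6.4).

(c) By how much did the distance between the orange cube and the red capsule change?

+4.3

They were about 6.3 units apart before and 10.6 after — 4.3 units further apart.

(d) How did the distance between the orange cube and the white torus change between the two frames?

+2.6

The distance was about 6.3 in the first image and 8.9 in the second, so they moved 2.6 units further apart.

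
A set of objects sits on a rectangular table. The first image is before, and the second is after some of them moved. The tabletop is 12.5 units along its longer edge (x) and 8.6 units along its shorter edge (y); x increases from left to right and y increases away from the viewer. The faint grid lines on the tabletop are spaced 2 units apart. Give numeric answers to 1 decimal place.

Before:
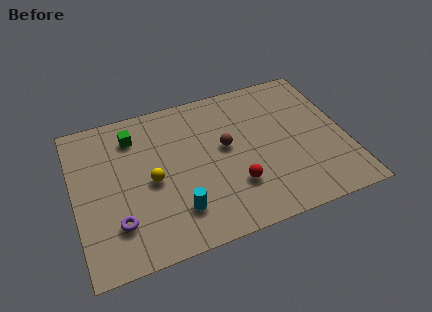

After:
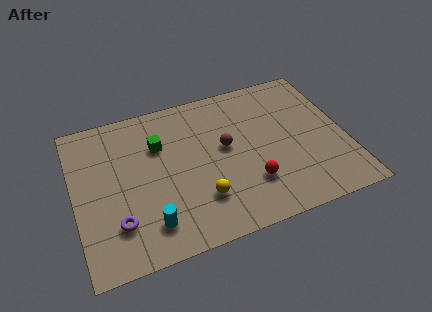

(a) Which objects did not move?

the purple torus and the brown sphere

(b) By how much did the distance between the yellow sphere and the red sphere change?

-1.7

The distance was about 4.0 in the first image and 2.3 in the second, so they moved 1.7 units closer together.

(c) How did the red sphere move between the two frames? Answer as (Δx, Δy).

(0.7, -0.1)

The red sphere was at about (7.2, 2.5) and moved to about (7.9, 2.4).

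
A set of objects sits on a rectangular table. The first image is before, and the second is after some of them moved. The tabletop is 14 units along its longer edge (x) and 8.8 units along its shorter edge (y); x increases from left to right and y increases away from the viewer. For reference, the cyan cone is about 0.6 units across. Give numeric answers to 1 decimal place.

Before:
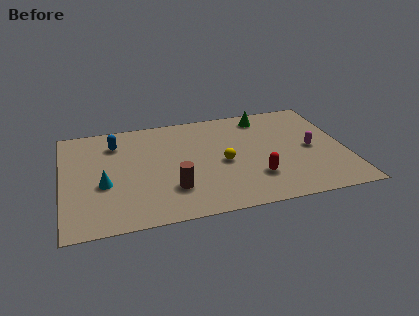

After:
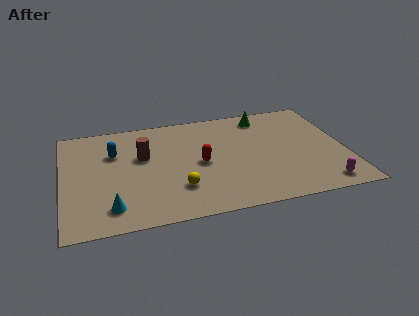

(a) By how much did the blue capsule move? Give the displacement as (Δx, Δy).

(-0.1, -0.8)

The blue capsule was at about (2.7, 6.8) and moved to about (2.6, 6.0).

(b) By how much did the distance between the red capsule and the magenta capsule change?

+3.2

The distance was about 3.4 in the first image and 6.6 in the second, so they moved 3.2 units further apart.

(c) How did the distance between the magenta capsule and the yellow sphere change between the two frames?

+2.7

Before: roughly 4.4 units apart; after: 7.1. That's 2.7 units further apart.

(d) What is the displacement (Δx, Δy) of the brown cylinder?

(-1.3, 3.0)

From the two frames, the brown cylinder sits at roughly (5.3, 2.4) before and (4.0, 5.4) after.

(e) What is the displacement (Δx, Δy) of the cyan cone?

(0.3, -1.9)

The cyan cone started near (2.0, 3.5) and ended near (2.3, 1.6).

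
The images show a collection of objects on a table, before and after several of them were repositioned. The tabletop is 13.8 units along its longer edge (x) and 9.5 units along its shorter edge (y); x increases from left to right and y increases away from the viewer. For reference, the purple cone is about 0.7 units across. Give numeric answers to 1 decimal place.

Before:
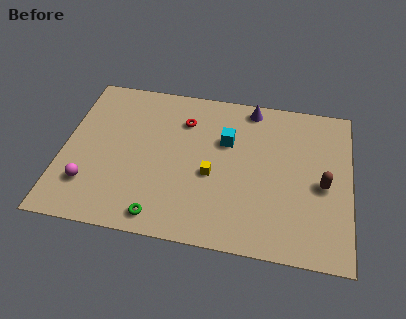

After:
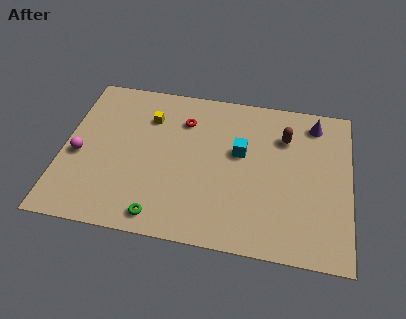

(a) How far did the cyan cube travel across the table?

0.9

The cyan cube was near (7.8, 6.2) before and (8.5, 5.6) after, so it travelled √(0.7² + 0.6²) ≈ 0.9 units.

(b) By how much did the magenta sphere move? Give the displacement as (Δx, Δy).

(-0.6, 1.7)

The magenta sphere started near (1.4, 2.4) and ended near (0.8, 4.1).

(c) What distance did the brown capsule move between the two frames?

3.2

From (12.5, 4.3) to (10.6, 6.9), the brown capsule covered √(1.9² + 2.6²) ≈ 3.2 units.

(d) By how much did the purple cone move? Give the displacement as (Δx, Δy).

(3.1, -0.5)

The purple cone was at about (8.9, 8.5) and moved to about (12.0, 8.0).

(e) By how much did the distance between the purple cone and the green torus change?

+1.5

Before: roughly 8.4 units apart; after: 9.9. That's 1.5 units further apart.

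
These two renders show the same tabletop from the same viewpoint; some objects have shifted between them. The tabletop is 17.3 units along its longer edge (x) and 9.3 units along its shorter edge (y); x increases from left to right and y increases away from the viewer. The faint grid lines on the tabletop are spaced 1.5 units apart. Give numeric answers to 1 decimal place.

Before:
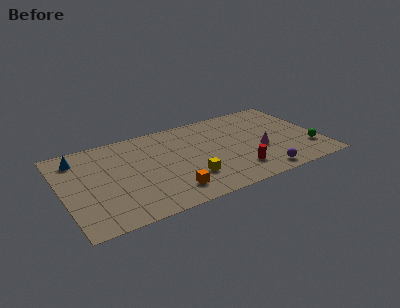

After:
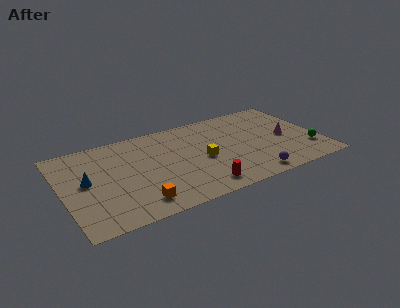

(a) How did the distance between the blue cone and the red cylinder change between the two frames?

-3.5

The distance was about 11.5 in the first image and 8.0 in the second, so they moved 3.5 units closer together.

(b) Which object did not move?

the green sphere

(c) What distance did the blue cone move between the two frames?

2.6

The blue cone moved from about (1.3, 7.6) to (1.6, 5.0), a distance of √(0.3² + 2.6²) ≈ 2.6.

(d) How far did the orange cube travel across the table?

2.2

The orange cube was near (6.8, 1.8) before and (4.6, 1.6) after, so it travelled √(2.2² + 0.2²) ≈ 2.2 units.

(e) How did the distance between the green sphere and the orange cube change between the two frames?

+2.2

The distance was about 9.6 in the first image and 11.8 in the second, so they moved 2.2 units further apart.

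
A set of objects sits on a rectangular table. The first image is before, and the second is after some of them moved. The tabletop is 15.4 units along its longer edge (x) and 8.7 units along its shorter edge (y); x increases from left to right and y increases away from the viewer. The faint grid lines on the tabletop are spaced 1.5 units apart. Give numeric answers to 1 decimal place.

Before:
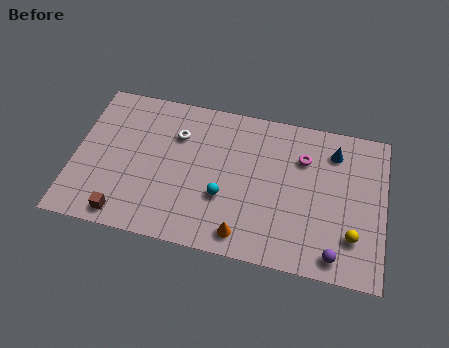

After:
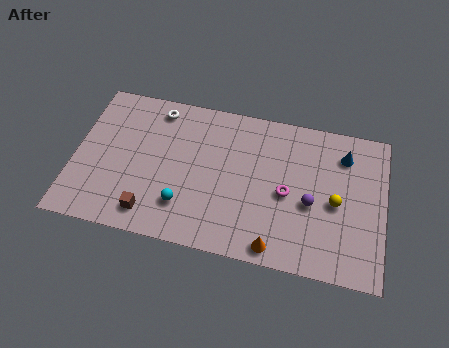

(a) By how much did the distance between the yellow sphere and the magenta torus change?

-2.3

The distance was about 4.7 in the first image and 2.4 in the second, so they moved 2.3 units closer together.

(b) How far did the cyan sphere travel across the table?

2.1

The cyan sphere moved from about (7.5, 3.1) to (5.6, 2.2), a distance of √(1.9² + 0.9²) ≈ 2.1.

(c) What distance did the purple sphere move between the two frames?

2.9

The purple sphere moved from about (13.1, 1.1) to (11.8, 3.7), a distance of √(1.3² + 2.6²) ≈ 2.9.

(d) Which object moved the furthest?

the purple sphere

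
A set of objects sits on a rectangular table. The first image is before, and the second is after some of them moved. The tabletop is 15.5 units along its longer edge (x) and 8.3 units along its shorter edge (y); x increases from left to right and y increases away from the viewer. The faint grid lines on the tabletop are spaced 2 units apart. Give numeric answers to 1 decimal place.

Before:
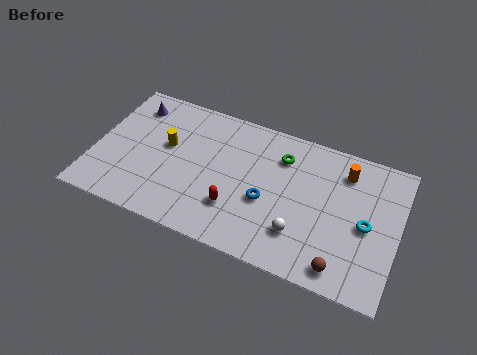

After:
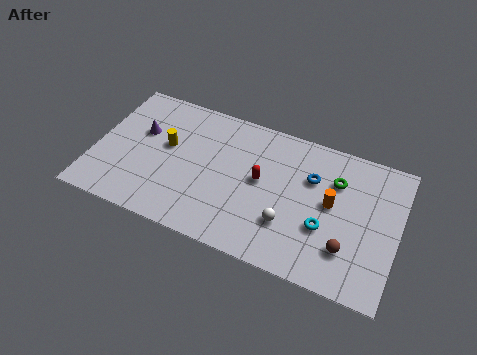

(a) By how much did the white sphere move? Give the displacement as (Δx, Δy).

(-0.6, 0.3)

From the two frames, the white sphere sits at roughly (10.7, 2.2) before and (10.1, 2.5) after.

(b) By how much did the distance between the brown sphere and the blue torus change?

-0.6

They were about 4.6 units apart before and 4.0 after — 0.6 units closer together.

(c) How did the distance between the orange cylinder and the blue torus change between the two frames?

-3.3

They were about 4.9 units apart before and 1.6 after — 3.3 units closer together.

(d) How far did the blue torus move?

3.0

The blue torus moved from about (8.9, 3.4) to (11.0, 5.6), a distance of √(2.1² + 2.2²) ≈ 3.0.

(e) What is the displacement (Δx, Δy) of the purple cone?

(0.6, -1.5)

The purple cone started near (1.6, 6.7) and ended near (2.2, 5.2).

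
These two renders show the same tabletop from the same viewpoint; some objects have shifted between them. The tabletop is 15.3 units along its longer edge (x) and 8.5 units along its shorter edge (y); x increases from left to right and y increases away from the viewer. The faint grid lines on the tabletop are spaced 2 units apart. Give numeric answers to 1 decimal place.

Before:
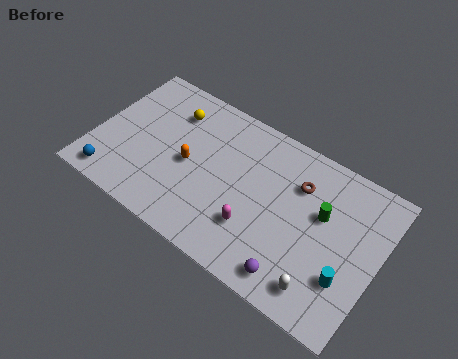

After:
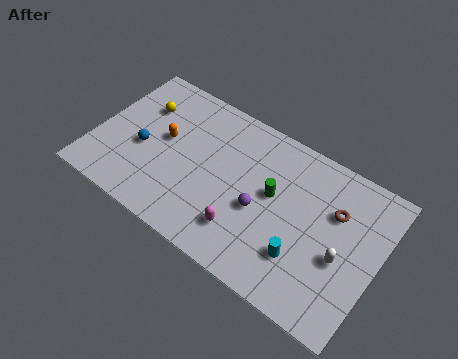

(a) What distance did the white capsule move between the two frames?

2.2

From (12.8, 1.4) to (13.5, 3.5), the white capsule covered √(0.7² + 2.1²) ≈ 2.2 units.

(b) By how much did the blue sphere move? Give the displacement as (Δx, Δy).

(1.2, 2.5)

From the two frames, the blue sphere sits at roughly (1.4, 1.1) before and (2.6, 3.6) after.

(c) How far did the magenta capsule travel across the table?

0.7

The magenta capsule was near (9.0, 2.5) before and (8.5, 2.0) after, so it travelled √(0.5² + 0.5²) ≈ 0.7 units.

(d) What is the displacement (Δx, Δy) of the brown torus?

(2.0, -0.4)

From the two frames, the brown torus sits at roughly (10.8, 6.1) before and (12.8, 5.7) after.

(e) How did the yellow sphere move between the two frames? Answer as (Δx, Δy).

(-1.6, -0.5)

The yellow sphere started near (3.7, 6.5) and ended near (2.1, 6.0).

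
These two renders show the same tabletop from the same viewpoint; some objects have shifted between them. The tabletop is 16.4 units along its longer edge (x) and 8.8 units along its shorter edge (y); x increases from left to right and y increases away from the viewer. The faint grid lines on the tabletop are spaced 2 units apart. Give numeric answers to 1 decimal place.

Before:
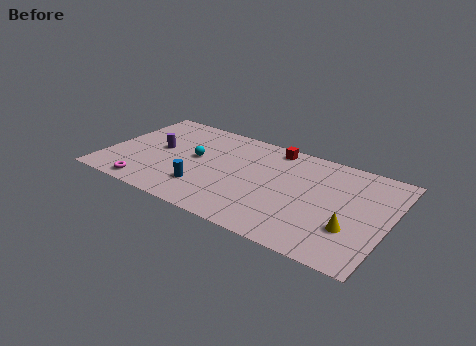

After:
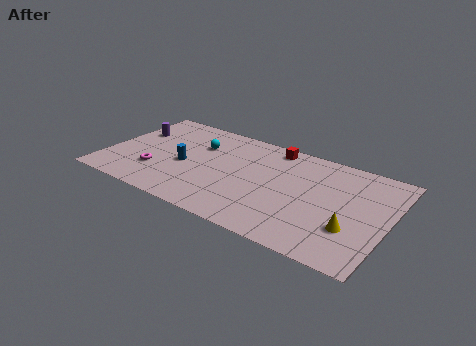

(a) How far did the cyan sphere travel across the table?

1.3

The cyan sphere was near (5.1, 4.8) before and (5.1, 6.1) after, so it travelled √(0.0² + 1.3²) ≈ 1.3 units.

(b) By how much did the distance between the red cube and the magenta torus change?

-1.2

They were about 9.3 units apart before and 8.1 after — 1.2 units closer together.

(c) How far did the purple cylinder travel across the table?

2.0

From (2.9, 4.7) to (1.2, 5.8), the purple cylinder covered √(1.7² + 1.1²) ≈ 2.0 units.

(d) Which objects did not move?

the red cube and the yellow cone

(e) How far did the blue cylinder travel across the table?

2.1

The blue cylinder was near (6.0, 2.3) before and (4.6, 3.9) after, so it travelled √(1.4² + 1.6²) ≈ 2.1 units.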